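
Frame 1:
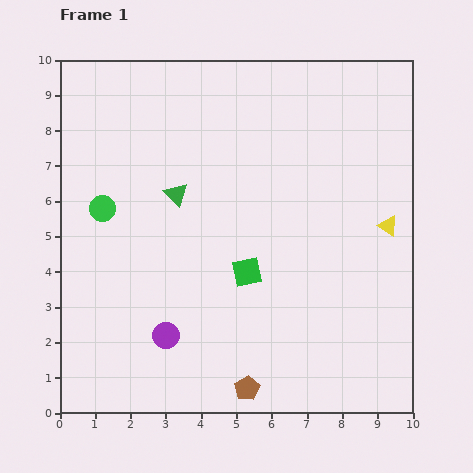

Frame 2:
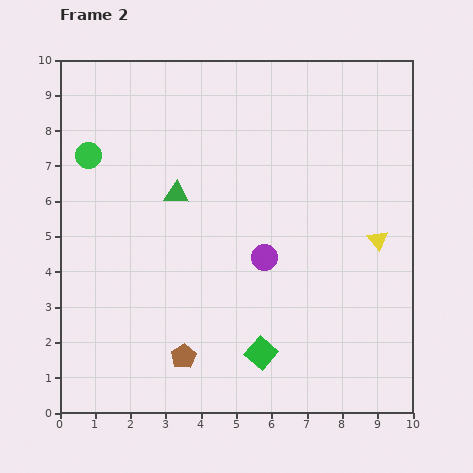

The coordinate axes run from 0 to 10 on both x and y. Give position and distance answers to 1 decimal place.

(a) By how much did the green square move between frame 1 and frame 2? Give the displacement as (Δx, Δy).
(0.4, -2.3)

The green square was at (5.3, 4.0) in frame 1 and (5.7, 1.7) in frame 2.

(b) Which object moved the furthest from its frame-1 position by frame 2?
the purple circle

(moved 3.6; next 2.3)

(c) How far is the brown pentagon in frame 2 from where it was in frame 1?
2.0

The brown pentagon moved from (5.3, 0.7) to (3.5, 1.6), a distance of √(1.8² + 0.9²) ≈ 2.0.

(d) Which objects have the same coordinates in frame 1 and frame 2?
the green triangle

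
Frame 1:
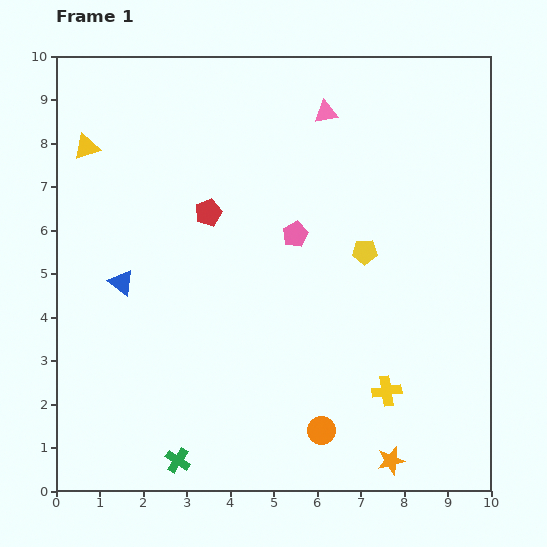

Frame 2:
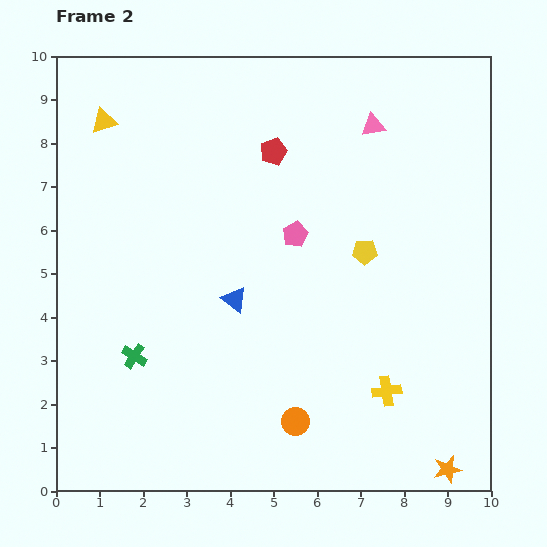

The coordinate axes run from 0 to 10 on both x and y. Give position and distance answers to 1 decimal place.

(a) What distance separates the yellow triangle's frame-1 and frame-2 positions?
0.7

The yellow triangle moved from (0.7, 7.9) to (1.1, 8.5), a distance of √(0.4² + 0.6²) ≈ 0.7.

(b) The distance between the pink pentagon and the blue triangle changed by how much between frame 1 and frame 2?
-2.0

Distance in frame 1: 4.1. Distance in frame 2: 2.1.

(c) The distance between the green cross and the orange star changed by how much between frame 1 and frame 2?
+2.8

Distance in frame 1: 4.9. Distance in frame 2: 7.7.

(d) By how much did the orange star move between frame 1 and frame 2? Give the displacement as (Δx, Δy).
(1.3, -0.2)

The orange star was at (7.7, 0.7) in frame 1 and (9.0, 0.5) in frame 2.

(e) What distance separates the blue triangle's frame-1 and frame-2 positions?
2.6

The blue triangle moved from (1.5, 4.8) to (4.1, 4.4), a distance of √(2.6² + 0.4²) ≈ 2.6.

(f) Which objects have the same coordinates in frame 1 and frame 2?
the yellow cross, the yellow pentagon, the pink pentagon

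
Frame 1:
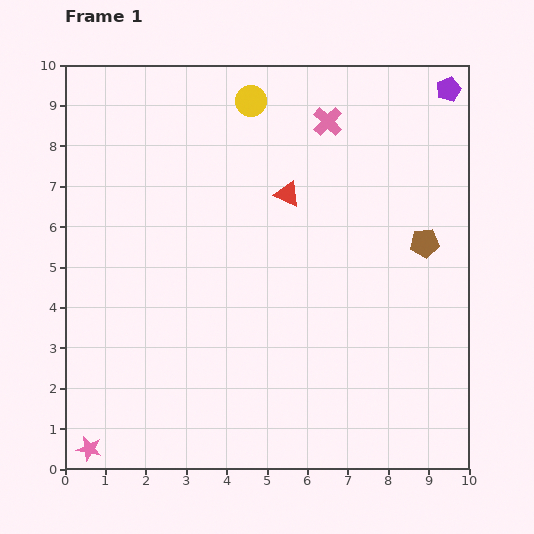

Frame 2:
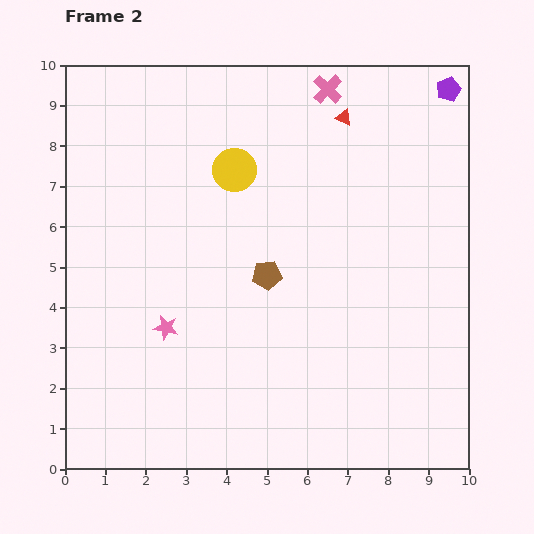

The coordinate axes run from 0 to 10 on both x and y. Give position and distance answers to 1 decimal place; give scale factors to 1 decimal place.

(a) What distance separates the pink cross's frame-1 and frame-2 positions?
0.8

The pink cross moved from (6.5, 8.6) to (6.5, 9.4), a distance of √(0.0² + 0.8²) ≈ 0.8.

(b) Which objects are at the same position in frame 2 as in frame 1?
the purple pentagon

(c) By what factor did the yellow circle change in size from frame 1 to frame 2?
1.4×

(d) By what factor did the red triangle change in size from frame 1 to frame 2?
0.6×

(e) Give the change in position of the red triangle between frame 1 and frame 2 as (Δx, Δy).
(1.4, 1.9)

The red triangle was at (5.5, 6.8) in frame 1 and (6.9, 8.7) in frame 2.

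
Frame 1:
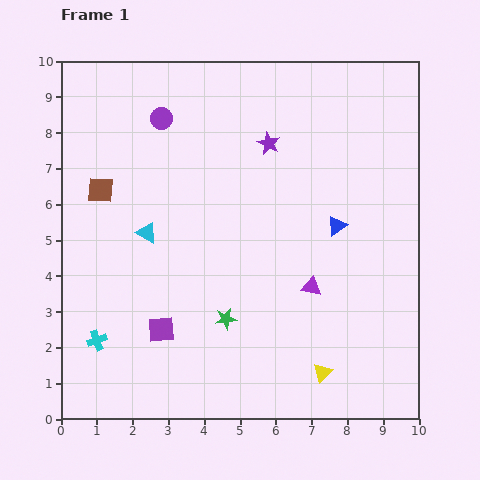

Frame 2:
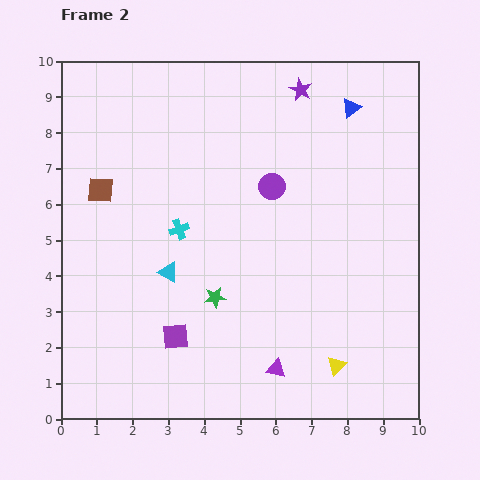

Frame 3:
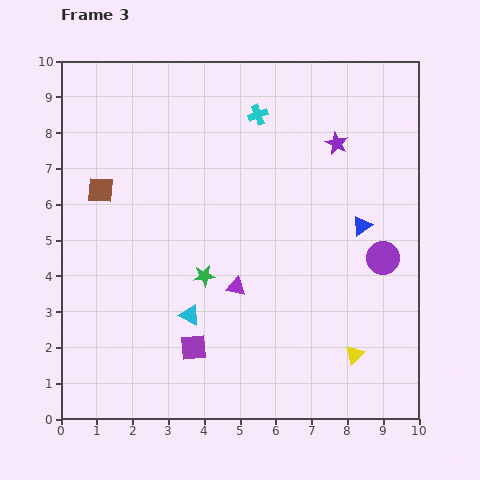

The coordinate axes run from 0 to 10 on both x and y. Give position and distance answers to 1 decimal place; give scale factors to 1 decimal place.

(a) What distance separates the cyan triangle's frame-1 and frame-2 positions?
1.3

The cyan triangle moved from (2.4, 5.2) to (3.0, 4.1), a distance of √(0.6² + 1.1²) ≈ 1.3.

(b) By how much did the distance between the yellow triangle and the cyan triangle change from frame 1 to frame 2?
-0.9

Distance in frame 1: 6.3. Distance in frame 2: 5.4.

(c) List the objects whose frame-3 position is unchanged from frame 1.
the brown square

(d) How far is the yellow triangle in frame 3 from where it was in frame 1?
1.0

The yellow triangle moved from (7.3, 1.3) to (8.2, 1.8), a distance of √(0.9² + 0.5²) ≈ 1.0.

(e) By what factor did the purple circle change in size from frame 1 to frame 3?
1.5×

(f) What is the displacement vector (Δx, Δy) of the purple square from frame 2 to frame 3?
(0.5, -0.3)

The purple square was at (3.2, 2.3) in frame 2 and (3.7, 2.0) in frame 3.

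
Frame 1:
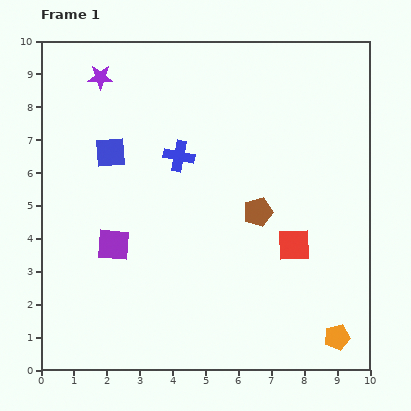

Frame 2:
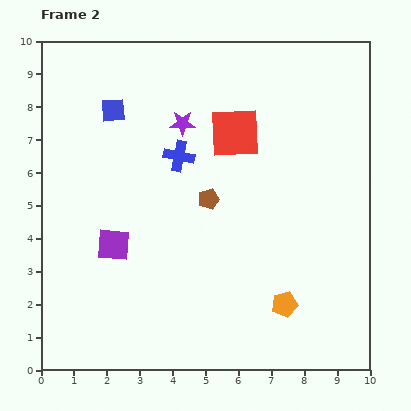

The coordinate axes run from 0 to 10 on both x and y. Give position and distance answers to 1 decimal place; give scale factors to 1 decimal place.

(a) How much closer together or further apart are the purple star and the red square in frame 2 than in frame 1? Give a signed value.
-6.2

Distance in frame 1: 7.8. Distance in frame 2: 1.6.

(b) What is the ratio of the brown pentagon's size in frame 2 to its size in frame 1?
0.7×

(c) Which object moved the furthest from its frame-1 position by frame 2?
the red square

(moved 3.8; next 2.9)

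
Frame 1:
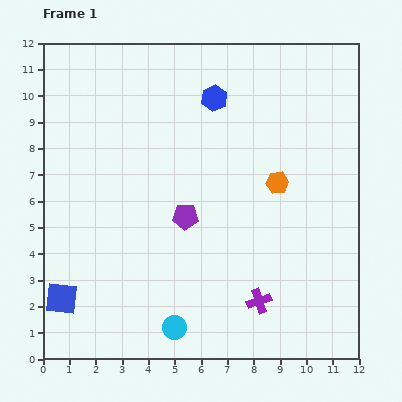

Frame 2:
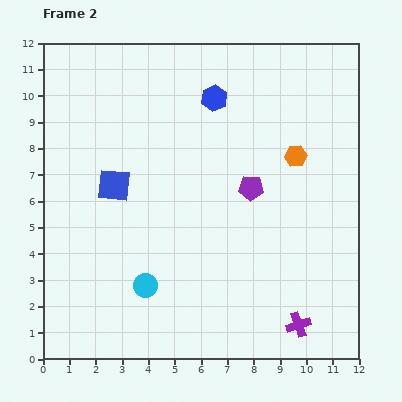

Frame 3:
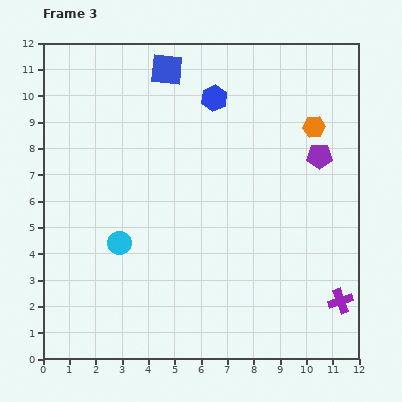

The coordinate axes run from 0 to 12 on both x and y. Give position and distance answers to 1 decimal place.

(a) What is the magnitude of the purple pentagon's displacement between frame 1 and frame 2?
2.7

The purple pentagon moved from (5.4, 5.4) to (7.9, 6.5), a distance of √(2.5² + 1.1²) ≈ 2.7.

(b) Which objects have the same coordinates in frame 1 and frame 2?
the blue hexagon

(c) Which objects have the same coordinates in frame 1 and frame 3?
the blue hexagon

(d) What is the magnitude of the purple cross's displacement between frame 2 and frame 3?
1.8

The purple cross moved from (9.7, 1.3) to (11.3, 2.2), a distance of √(1.6² + 0.9²) ≈ 1.8.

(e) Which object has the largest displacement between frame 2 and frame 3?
the blue square

(moved 4.8; next 2.9)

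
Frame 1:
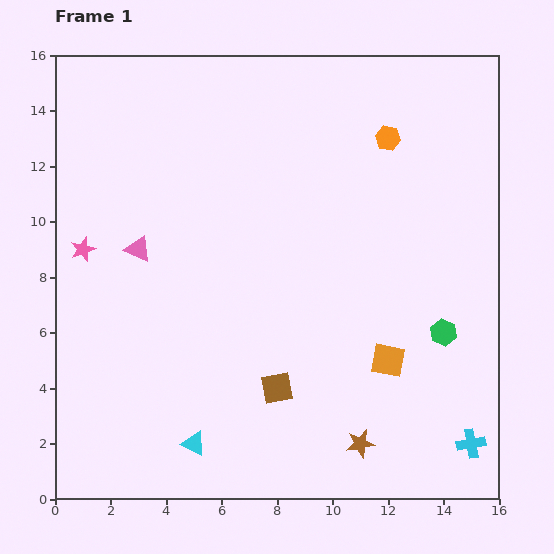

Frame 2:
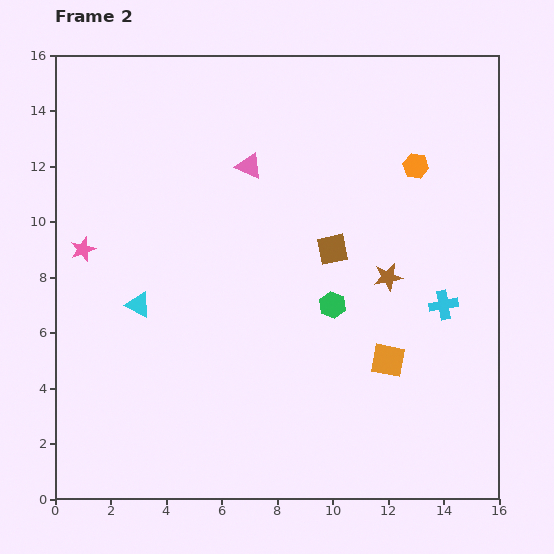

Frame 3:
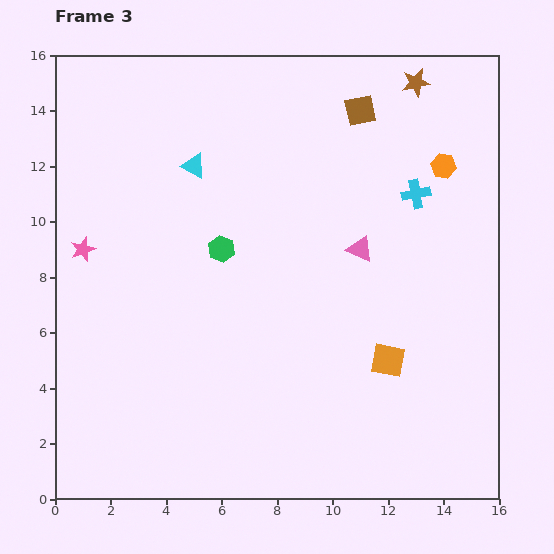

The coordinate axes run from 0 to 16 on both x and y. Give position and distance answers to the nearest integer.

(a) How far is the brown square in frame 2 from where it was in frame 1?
5

The brown square moved from (8, 4) to (10, 9), a distance of √(2² + 5²) ≈ 5.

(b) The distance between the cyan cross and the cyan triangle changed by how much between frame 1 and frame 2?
+1

Distance in frame 1: 10. Distance in frame 2: 11.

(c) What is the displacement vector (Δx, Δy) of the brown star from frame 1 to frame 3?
(2, 13)

The brown star was at (11, 2) in frame 1 and (13, 15) in frame 3.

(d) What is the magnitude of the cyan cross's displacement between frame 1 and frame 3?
9

The cyan cross moved from (15, 2) to (13, 11), a distance of √(2² + 9²) ≈ 9.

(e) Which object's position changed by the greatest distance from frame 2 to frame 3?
the brown star

(moved 7; next 5)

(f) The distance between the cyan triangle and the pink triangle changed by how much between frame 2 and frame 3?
+1

Distance in frame 2: 6. Distance in frame 3: 7.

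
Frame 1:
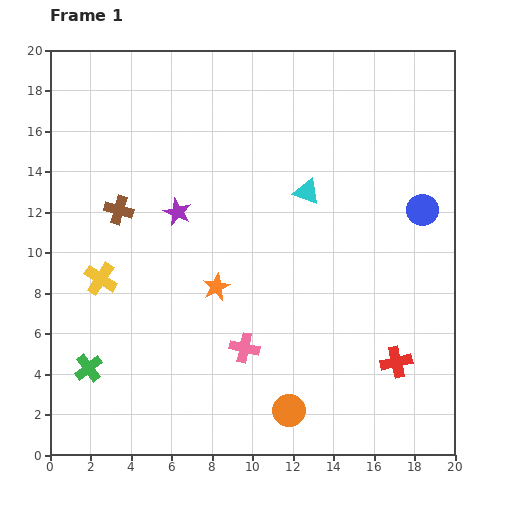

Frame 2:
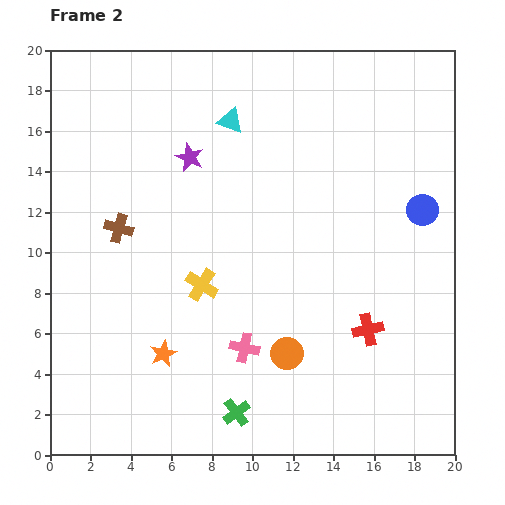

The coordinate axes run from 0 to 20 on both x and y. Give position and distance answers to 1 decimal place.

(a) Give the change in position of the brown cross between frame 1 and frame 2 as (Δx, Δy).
(0.0, -0.9)

The brown cross was at (3.4, 12.1) in frame 1 and (3.4, 11.2) in frame 2.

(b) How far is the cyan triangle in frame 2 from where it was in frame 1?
5.2

The cyan triangle moved from (12.7, 13.0) to (8.9, 16.5), a distance of √(3.8² + 3.5²) ≈ 5.2.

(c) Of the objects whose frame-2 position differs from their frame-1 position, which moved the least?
the brown cross

(moved 0.9)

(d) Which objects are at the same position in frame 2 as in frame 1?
the pink cross, the blue circle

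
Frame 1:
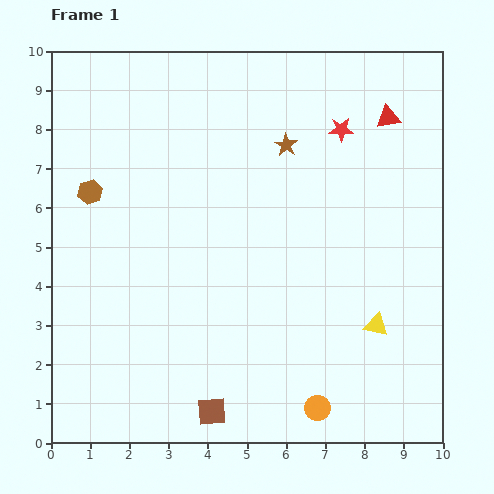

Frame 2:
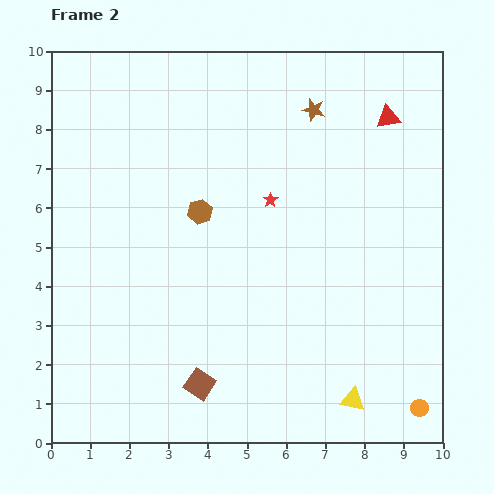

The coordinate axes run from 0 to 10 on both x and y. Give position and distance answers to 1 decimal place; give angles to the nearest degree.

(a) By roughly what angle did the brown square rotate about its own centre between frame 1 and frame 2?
37° clockwise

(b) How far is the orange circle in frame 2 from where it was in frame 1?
2.6

The orange circle moved from (6.8, 0.9) to (9.4, 0.9), a distance of √(2.6² + 0.0²) ≈ 2.6.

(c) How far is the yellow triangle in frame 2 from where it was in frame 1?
2.0

The yellow triangle moved from (8.3, 3.0) to (7.7, 1.1), a distance of √(0.6² + 1.9²) ≈ 2.0.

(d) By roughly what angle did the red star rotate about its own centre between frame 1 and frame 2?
31° counter-clockwise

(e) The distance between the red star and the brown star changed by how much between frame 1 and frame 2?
+1.0

Distance in frame 1: 1.5. Distance in frame 2: 2.5.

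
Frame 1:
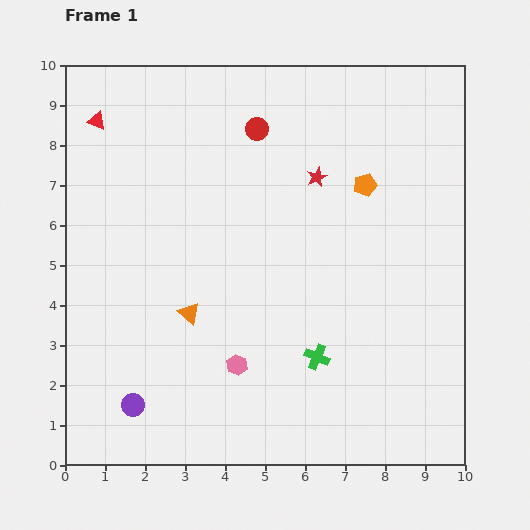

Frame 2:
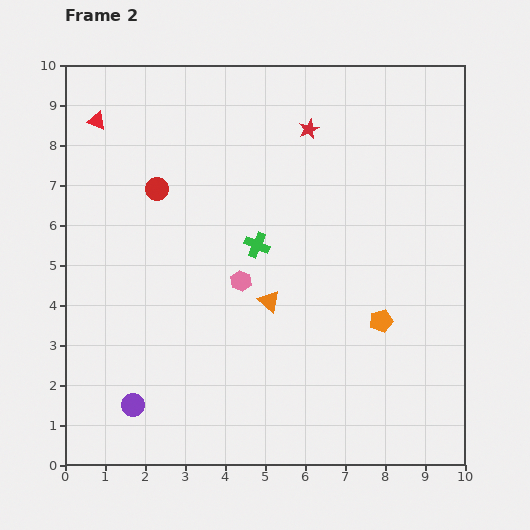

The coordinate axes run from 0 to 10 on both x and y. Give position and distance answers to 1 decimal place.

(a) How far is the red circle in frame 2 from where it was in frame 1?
2.9

The red circle moved from (4.8, 8.4) to (2.3, 6.9), a distance of √(2.5² + 1.5²) ≈ 2.9.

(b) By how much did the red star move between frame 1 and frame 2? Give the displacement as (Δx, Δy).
(-0.2, 1.2)

The red star was at (6.3, 7.2) in frame 1 and (6.1, 8.4) in frame 2.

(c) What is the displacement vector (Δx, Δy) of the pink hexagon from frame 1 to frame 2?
(0.1, 2.1)

The pink hexagon was at (4.3, 2.5) in frame 1 and (4.4, 4.6) in frame 2.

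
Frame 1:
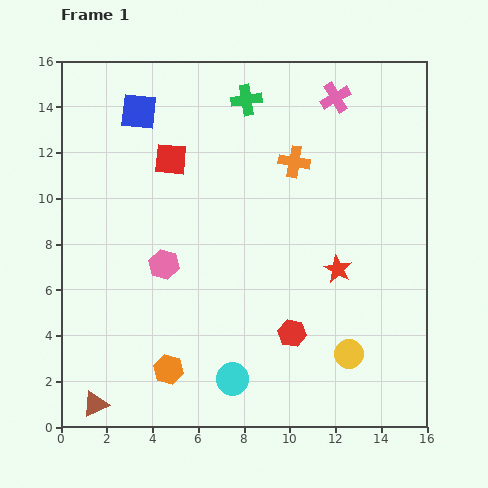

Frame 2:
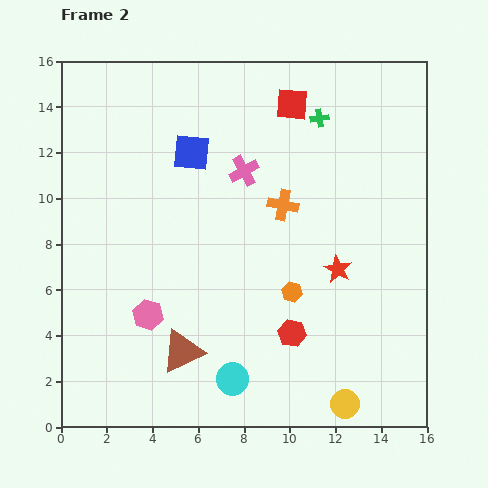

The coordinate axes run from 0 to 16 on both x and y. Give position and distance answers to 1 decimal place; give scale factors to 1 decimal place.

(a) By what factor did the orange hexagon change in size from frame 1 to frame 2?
0.7×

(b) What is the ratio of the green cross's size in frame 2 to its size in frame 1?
0.6×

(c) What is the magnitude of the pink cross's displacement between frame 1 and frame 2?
5.1

The pink cross moved from (12.0, 14.4) to (8.0, 11.2), a distance of √(4.0² + 3.2²) ≈ 5.1.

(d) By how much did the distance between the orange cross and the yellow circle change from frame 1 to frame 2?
+0.4

Distance in frame 1: 8.7. Distance in frame 2: 9.1.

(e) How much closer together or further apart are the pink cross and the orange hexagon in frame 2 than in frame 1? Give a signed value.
-8.3

Distance in frame 1: 14.0. Distance in frame 2: 5.7.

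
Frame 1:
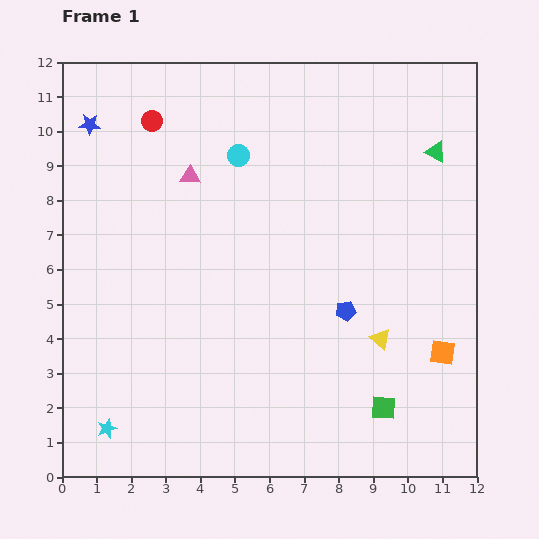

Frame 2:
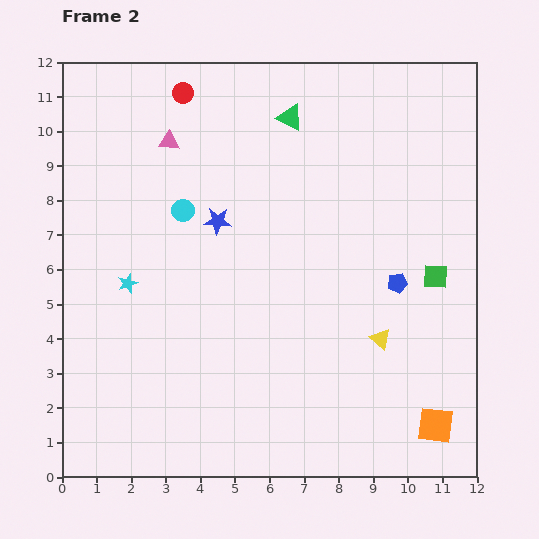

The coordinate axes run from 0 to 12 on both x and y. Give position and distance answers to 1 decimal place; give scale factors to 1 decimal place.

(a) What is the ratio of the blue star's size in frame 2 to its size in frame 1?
1.3×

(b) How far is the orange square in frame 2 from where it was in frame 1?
2.1

The orange square moved from (11.0, 3.6) to (10.8, 1.5), a distance of √(0.2² + 2.1²) ≈ 2.1.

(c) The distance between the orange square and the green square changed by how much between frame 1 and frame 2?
+2.0

Distance in frame 1: 2.3. Distance in frame 2: 4.3.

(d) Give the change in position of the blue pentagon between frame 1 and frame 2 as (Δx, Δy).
(1.5, 0.8)

The blue pentagon was at (8.2, 4.8) in frame 1 and (9.7, 5.6) in frame 2.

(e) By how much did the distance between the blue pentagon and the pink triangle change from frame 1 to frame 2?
+1.8

Distance in frame 1: 6.0. Distance in frame 2: 7.8.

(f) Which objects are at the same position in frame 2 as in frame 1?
the yellow triangle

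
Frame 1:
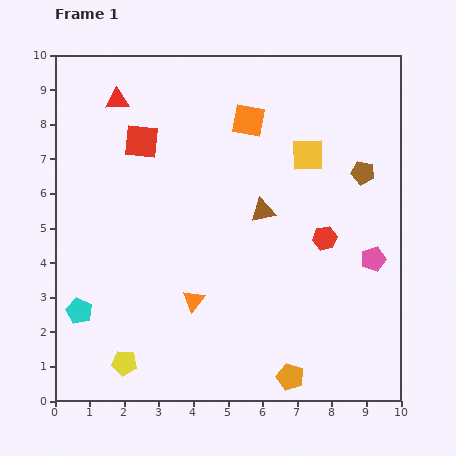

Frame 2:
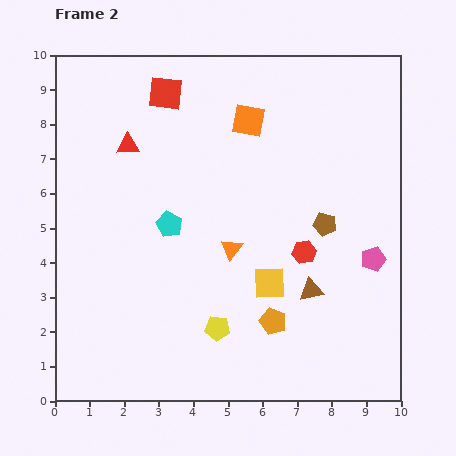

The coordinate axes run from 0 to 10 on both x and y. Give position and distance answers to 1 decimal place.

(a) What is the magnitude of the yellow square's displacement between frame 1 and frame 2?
3.9

The yellow square moved from (7.3, 7.1) to (6.2, 3.4), a distance of √(1.1² + 3.7²) ≈ 3.9.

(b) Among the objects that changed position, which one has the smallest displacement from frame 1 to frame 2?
the red hexagon

(moved 0.7)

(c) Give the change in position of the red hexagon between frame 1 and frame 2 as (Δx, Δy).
(-0.6, -0.4)

The red hexagon was at (7.8, 4.7) in frame 1 and (7.2, 4.3) in frame 2.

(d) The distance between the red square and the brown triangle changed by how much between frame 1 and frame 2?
+3.1

Distance in frame 1: 4.0. Distance in frame 2: 7.1.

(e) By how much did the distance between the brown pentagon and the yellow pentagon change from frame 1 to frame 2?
-4.5

Distance in frame 1: 8.8. Distance in frame 2: 4.3.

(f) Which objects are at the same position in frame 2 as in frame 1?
the orange square, the pink pentagon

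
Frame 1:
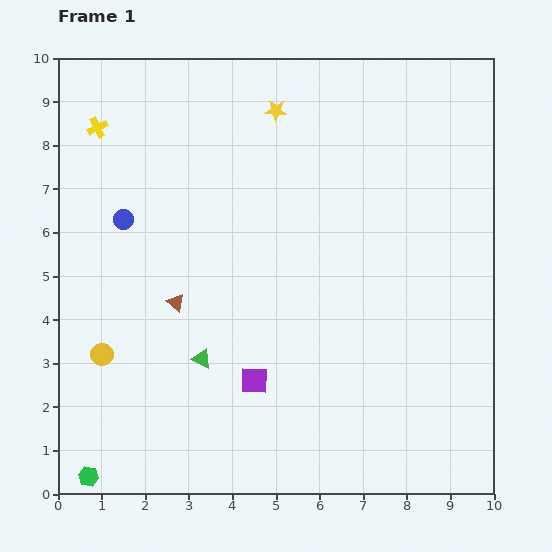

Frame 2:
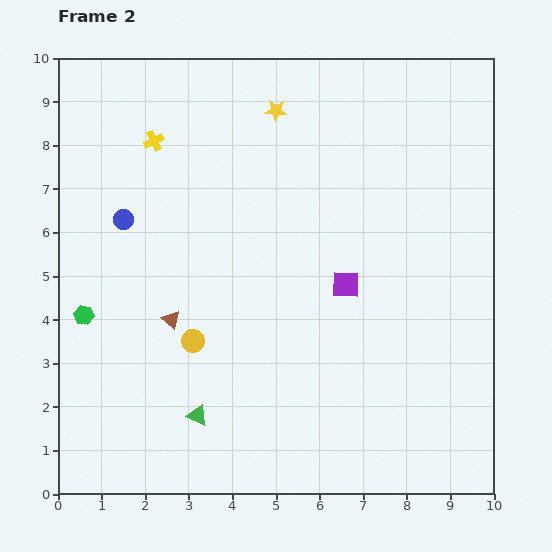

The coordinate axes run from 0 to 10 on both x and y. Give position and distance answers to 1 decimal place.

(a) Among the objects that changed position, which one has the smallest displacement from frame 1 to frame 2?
the brown triangle

(moved 0.4)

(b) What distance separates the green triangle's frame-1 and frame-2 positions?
1.3

The green triangle moved from (3.3, 3.1) to (3.2, 1.8), a distance of √(0.1² + 1.3²) ≈ 1.3.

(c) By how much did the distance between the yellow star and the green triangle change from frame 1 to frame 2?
+1.3

Distance in frame 1: 5.9. Distance in frame 2: 7.2.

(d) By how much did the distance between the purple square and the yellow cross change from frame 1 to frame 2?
-1.3

Distance in frame 1: 6.8. Distance in frame 2: 5.5.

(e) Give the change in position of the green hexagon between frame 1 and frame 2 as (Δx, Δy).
(-0.1, 3.7)

The green hexagon was at (0.7, 0.4) in frame 1 and (0.6, 4.1) in frame 2.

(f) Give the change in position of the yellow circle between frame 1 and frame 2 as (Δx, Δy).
(2.1, 0.3)

The yellow circle was at (1.0, 3.2) in frame 1 and (3.1, 3.5) in frame 2.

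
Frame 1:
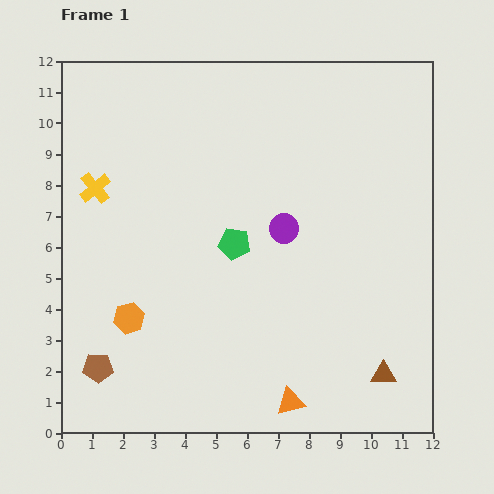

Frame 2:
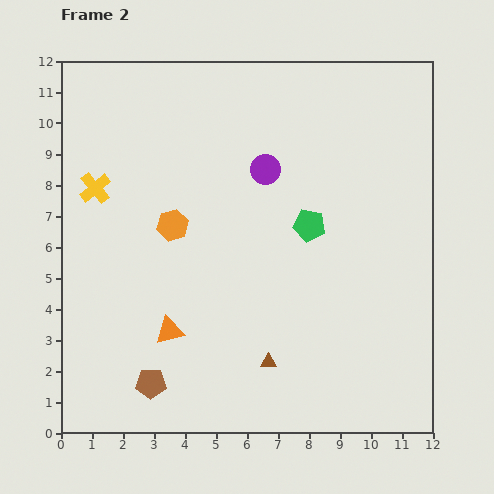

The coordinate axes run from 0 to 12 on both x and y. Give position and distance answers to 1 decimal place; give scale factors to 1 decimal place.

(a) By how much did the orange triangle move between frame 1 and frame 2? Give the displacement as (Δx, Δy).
(-3.9, 2.3)

The orange triangle was at (7.4, 1.0) in frame 1 and (3.5, 3.3) in frame 2.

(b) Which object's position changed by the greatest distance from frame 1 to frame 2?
the orange triangle

(moved 4.5; next 3.7)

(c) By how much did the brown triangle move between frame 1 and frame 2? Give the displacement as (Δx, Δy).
(-3.7, 0.4)

The brown triangle was at (10.4, 1.9) in frame 1 and (6.7, 2.3) in frame 2.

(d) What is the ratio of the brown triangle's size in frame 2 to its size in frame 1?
0.6×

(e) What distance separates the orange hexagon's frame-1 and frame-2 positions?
3.3

The orange hexagon moved from (2.2, 3.7) to (3.6, 6.7), a distance of √(1.4² + 3.0²) ≈ 3.3.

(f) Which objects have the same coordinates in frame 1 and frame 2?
the yellow cross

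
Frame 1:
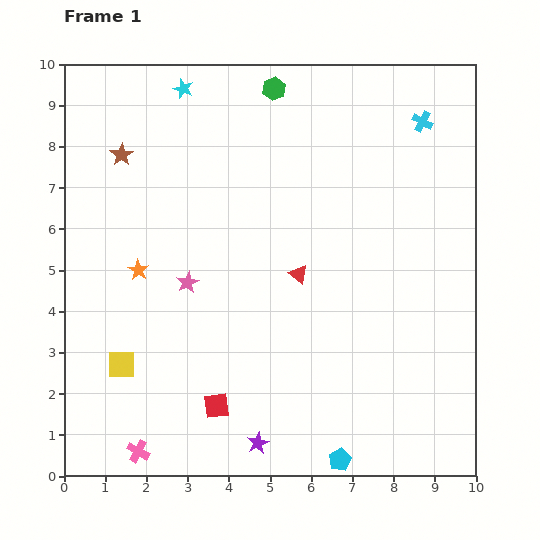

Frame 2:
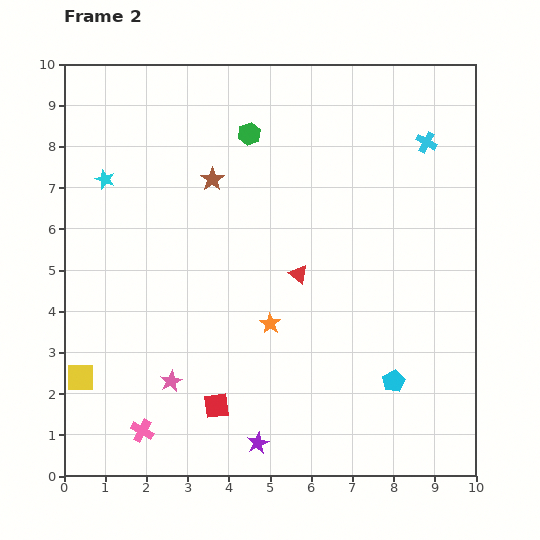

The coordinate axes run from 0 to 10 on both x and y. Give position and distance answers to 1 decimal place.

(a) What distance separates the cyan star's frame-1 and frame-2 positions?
2.9

The cyan star moved from (2.9, 9.4) to (1.0, 7.2), a distance of √(1.9² + 2.2²) ≈ 2.9.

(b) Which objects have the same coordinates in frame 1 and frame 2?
the red triangle, the red square, the purple star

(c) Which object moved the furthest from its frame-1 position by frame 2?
the orange star

(moved 3.5; next 2.9)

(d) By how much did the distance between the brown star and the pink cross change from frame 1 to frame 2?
-0.9

Distance in frame 1: 7.2. Distance in frame 2: 6.3.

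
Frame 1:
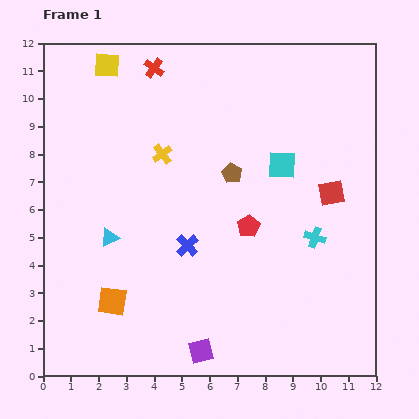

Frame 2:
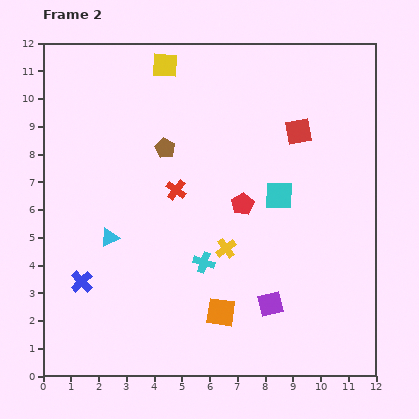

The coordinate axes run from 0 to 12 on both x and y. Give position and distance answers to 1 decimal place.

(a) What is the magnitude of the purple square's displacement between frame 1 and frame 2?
3.0

The purple square moved from (5.7, 0.9) to (8.2, 2.6), a distance of √(2.5² + 1.7²) ≈ 3.0.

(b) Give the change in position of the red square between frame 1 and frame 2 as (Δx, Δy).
(-1.2, 2.2)

The red square was at (10.4, 6.6) in frame 1 and (9.2, 8.8) in frame 2.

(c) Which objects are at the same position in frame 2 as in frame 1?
the cyan triangle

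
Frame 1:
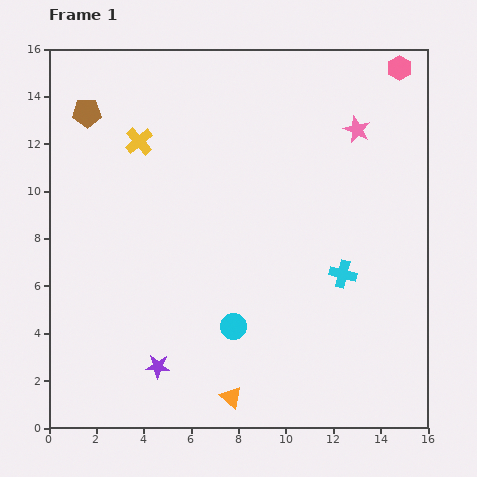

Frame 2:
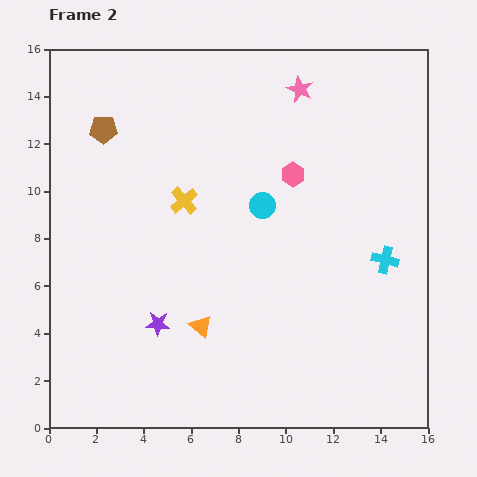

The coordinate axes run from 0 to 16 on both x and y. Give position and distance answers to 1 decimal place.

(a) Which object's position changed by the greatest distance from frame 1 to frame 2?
the pink hexagon

(moved 6.4; next 5.2)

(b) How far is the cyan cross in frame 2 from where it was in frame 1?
1.9

The cyan cross moved from (12.4, 6.5) to (14.2, 7.1), a distance of √(1.8² + 0.6²) ≈ 1.9.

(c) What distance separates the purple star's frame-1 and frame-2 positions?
1.8

The purple star moved from (4.6, 2.6) to (4.6, 4.4), a distance of √(0.0² + 1.8²) ≈ 1.8.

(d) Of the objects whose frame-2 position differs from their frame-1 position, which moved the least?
the brown pentagon

(moved 1.0)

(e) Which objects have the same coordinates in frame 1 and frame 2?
none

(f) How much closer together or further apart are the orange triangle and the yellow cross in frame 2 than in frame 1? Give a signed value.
-6.2

Distance in frame 1: 11.5. Distance in frame 2: 5.3.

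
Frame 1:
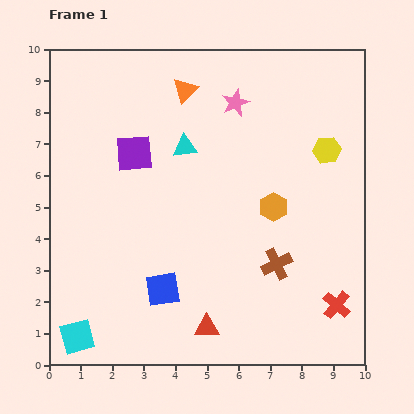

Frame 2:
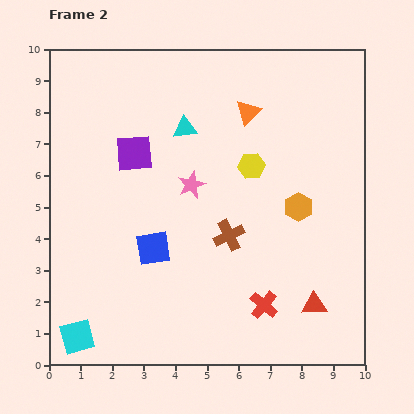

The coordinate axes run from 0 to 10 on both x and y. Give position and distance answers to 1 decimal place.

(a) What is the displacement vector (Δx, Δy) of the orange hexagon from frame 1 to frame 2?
(0.8, 0.0)

The orange hexagon was at (7.1, 5.0) in frame 1 and (7.9, 5.0) in frame 2.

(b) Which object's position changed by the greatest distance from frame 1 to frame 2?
the red triangle

(moved 3.5; next 3.0)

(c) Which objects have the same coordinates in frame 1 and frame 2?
the purple square, the cyan square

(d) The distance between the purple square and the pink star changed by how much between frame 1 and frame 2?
-1.5

Distance in frame 1: 3.6. Distance in frame 2: 2.1.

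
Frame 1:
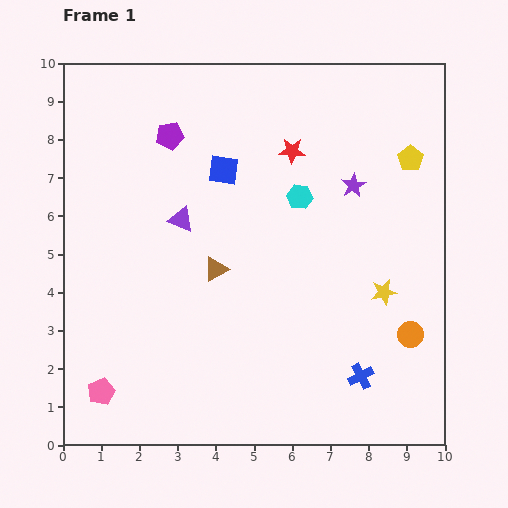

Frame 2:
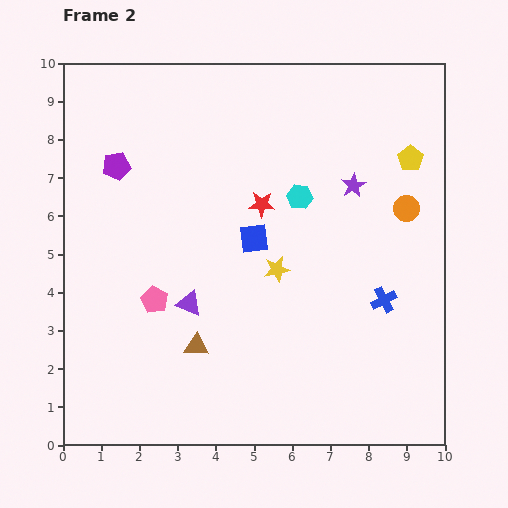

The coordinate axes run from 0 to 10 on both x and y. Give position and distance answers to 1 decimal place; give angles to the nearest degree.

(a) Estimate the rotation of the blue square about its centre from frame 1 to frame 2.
15° counter-clockwise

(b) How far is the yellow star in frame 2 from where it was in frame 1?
2.9

The yellow star moved from (8.4, 4.0) to (5.6, 4.6), a distance of √(2.8² + 0.6²) ≈ 2.9.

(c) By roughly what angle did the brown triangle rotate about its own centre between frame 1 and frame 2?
31° clockwise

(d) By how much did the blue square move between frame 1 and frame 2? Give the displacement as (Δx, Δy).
(0.8, -1.8)

The blue square was at (4.2, 7.2) in frame 1 and (5.0, 5.4) in frame 2.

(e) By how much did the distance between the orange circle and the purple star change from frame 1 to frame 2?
-2.7

Distance in frame 1: 4.2. Distance in frame 2: 1.5.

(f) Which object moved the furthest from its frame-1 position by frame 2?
the orange circle

(moved 3.3; next 2.9)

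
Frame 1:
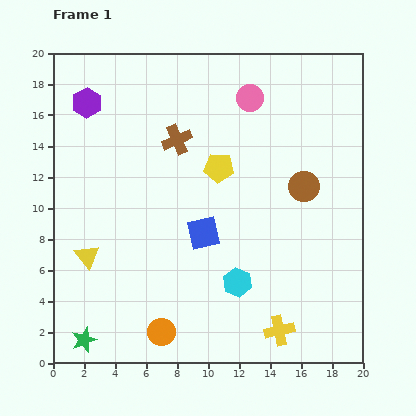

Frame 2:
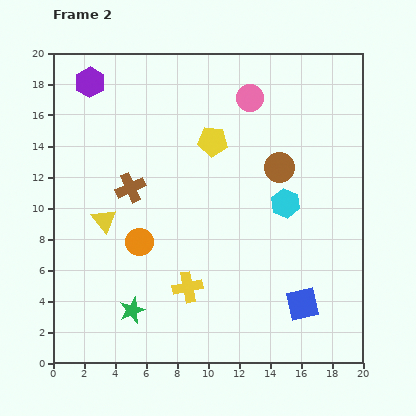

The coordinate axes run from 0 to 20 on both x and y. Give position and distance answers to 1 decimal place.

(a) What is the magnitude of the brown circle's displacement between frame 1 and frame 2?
2.0

The brown circle moved from (16.2, 11.4) to (14.6, 12.6), a distance of √(1.6² + 1.2²) ≈ 2.0.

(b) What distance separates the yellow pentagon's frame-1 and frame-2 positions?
1.7

The yellow pentagon moved from (10.7, 12.6) to (10.3, 14.3), a distance of √(0.4² + 1.7²) ≈ 1.7.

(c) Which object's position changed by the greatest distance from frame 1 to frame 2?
the blue square

(moved 7.9; next 6.5)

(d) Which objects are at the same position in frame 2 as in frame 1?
the pink circle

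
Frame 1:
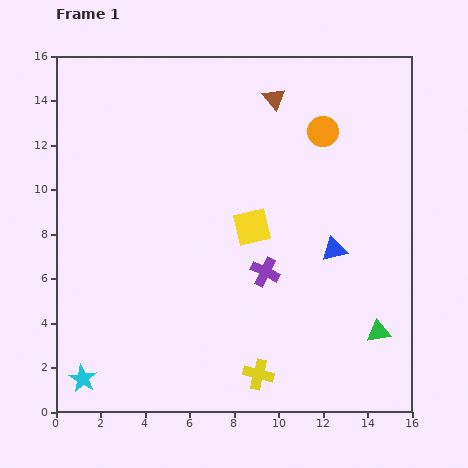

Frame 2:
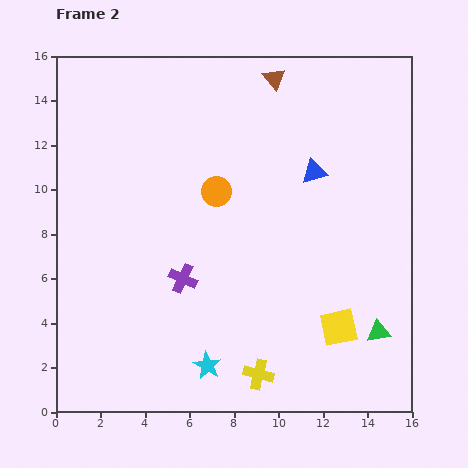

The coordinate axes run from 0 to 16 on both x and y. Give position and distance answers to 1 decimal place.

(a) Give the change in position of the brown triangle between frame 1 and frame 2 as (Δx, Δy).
(0.0, 0.9)

The brown triangle was at (9.8, 14.1) in frame 1 and (9.8, 15.0) in frame 2.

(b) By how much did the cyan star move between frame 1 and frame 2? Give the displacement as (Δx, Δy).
(5.6, 0.6)

The cyan star was at (1.2, 1.5) in frame 1 and (6.8, 2.1) in frame 2.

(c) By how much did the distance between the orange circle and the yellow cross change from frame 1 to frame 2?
-2.9

Distance in frame 1: 11.3. Distance in frame 2: 8.4.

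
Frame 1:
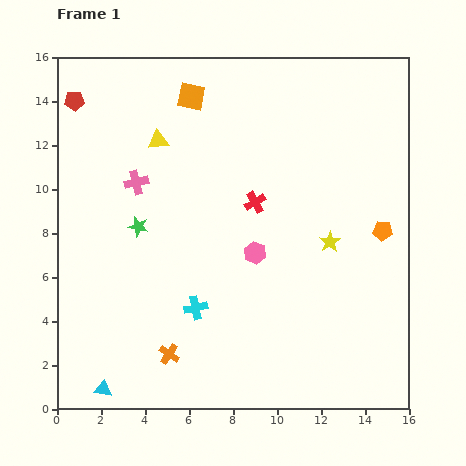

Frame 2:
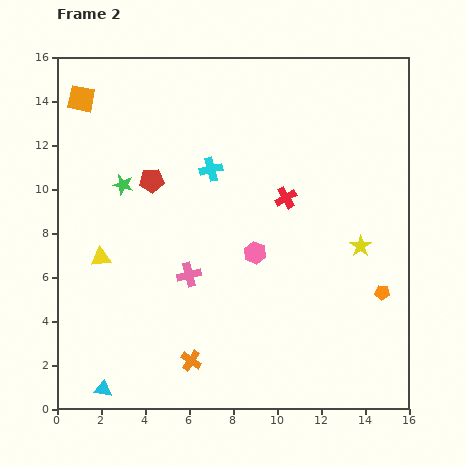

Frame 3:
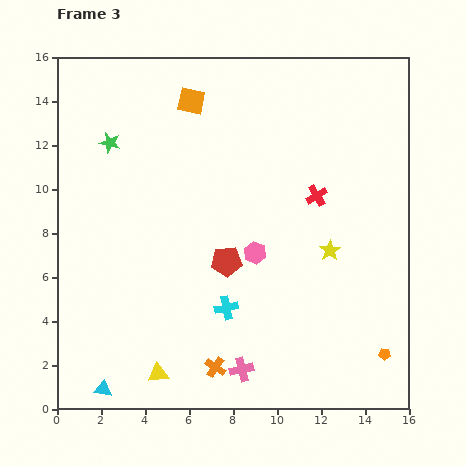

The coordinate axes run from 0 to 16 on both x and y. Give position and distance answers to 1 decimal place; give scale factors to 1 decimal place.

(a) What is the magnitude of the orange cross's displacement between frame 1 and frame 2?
1.0

The orange cross moved from (5.1, 2.5) to (6.1, 2.2), a distance of √(1.0² + 0.3²) ≈ 1.0.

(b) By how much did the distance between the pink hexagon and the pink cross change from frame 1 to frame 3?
-1.0

Distance in frame 1: 6.3. Distance in frame 3: 5.3.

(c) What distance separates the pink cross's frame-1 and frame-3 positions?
9.8

The pink cross moved from (3.6, 10.3) to (8.4, 1.8), a distance of √(4.8² + 8.5²) ≈ 9.8.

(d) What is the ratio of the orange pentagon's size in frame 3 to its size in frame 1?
0.6×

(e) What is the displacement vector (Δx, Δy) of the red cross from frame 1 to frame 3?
(2.8, 0.3)

The red cross was at (9.0, 9.4) in frame 1 and (11.8, 9.7) in frame 3.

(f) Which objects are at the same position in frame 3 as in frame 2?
the cyan triangle, the pink hexagon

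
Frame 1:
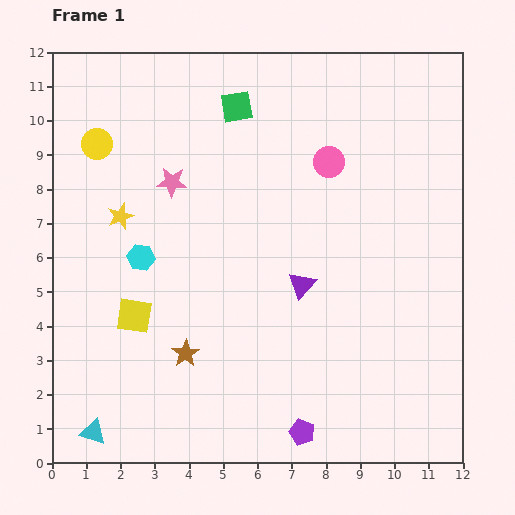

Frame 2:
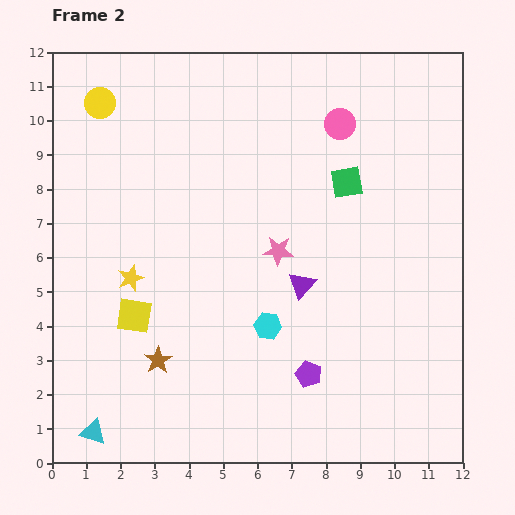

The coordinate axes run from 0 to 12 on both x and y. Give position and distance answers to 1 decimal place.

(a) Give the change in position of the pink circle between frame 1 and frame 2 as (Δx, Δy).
(0.3, 1.1)

The pink circle was at (8.1, 8.8) in frame 1 and (8.4, 9.9) in frame 2.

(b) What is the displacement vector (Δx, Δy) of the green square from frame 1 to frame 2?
(3.2, -2.2)

The green square was at (5.4, 10.4) in frame 1 and (8.6, 8.2) in frame 2.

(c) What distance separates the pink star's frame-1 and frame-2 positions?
3.7

The pink star moved from (3.5, 8.2) to (6.6, 6.2), a distance of √(3.1² + 2.0²) ≈ 3.7.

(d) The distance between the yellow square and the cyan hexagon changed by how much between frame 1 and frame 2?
+2.2

Distance in frame 1: 1.7. Distance in frame 2: 3.9.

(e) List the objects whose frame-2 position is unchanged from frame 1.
the yellow square, the purple triangle, the cyan triangle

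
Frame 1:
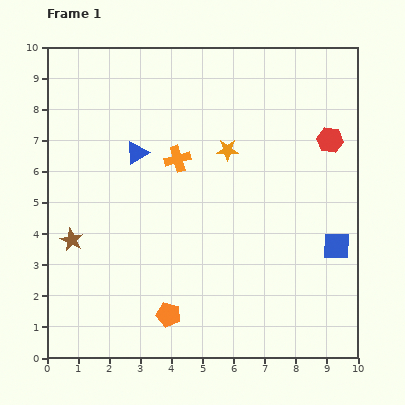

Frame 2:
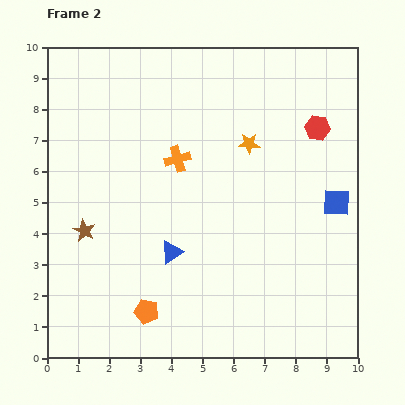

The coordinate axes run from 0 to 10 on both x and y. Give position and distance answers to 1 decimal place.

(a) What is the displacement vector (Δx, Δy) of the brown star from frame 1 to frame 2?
(0.4, 0.3)

The brown star was at (0.8, 3.8) in frame 1 and (1.2, 4.1) in frame 2.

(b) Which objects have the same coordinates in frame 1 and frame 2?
the orange cross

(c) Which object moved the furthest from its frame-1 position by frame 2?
the blue triangle

(moved 3.4; next 1.4)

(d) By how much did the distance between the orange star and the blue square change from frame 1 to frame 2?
-1.3

Distance in frame 1: 4.7. Distance in frame 2: 3.4.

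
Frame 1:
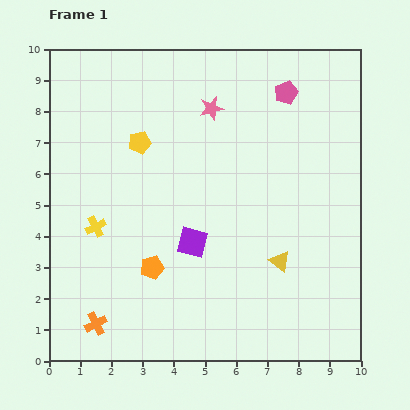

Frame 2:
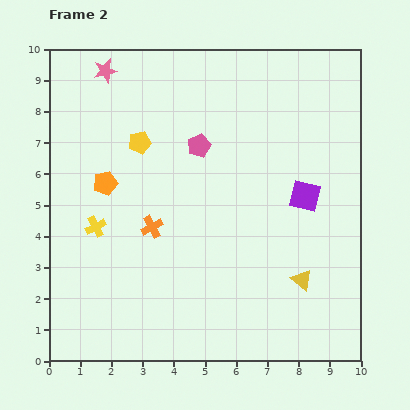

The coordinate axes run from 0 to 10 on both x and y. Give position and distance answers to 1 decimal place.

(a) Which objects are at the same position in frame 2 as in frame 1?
the yellow pentagon, the yellow cross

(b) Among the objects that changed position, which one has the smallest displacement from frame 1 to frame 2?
the yellow triangle

(moved 0.9)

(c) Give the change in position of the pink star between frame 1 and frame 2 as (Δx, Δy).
(-3.4, 1.2)

The pink star was at (5.2, 8.1) in frame 1 and (1.8, 9.3) in frame 2.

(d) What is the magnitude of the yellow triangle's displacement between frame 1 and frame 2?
0.9

The yellow triangle moved from (7.4, 3.2) to (8.1, 2.6), a distance of √(0.7² + 0.6²) ≈ 0.9.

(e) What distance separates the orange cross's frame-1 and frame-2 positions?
3.6

The orange cross moved from (1.5, 1.2) to (3.3, 4.3), a distance of √(1.8² + 3.1²) ≈ 3.6.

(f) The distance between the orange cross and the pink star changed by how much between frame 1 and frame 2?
-2.6

Distance in frame 1: 7.8. Distance in frame 2: 5.2.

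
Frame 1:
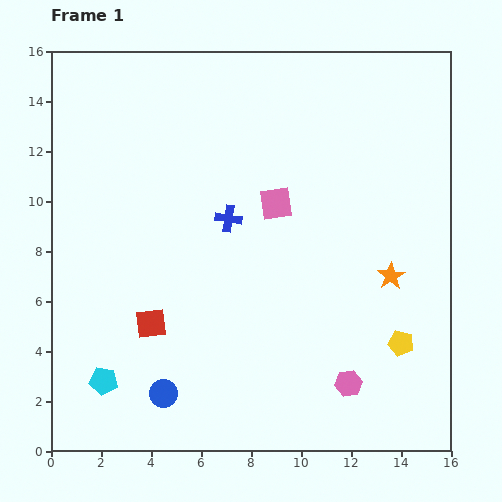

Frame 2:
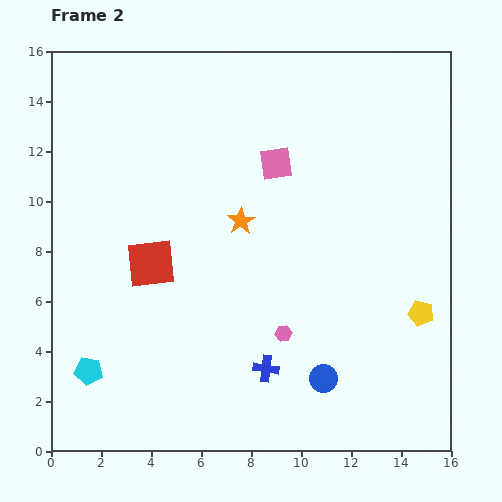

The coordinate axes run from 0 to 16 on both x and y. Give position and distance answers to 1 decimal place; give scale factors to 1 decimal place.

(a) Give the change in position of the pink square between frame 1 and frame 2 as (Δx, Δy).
(0.0, 1.6)

The pink square was at (9.0, 9.9) in frame 1 and (9.0, 11.5) in frame 2.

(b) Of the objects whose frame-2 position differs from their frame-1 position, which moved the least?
the cyan pentagon

(moved 0.7)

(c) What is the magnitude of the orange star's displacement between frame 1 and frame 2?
6.4

The orange star moved from (13.6, 7.0) to (7.6, 9.2), a distance of √(6.0² + 2.2²) ≈ 6.4.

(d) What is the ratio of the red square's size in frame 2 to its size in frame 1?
1.6×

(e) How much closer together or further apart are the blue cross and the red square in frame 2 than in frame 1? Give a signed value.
+1.0

Distance in frame 1: 5.2. Distance in frame 2: 6.2.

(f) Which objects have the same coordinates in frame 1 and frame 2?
none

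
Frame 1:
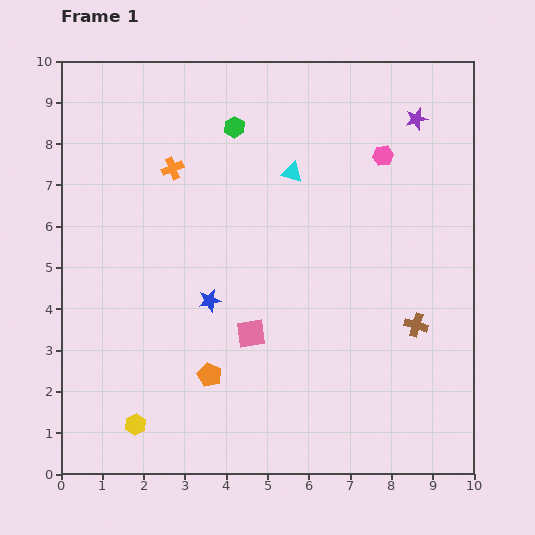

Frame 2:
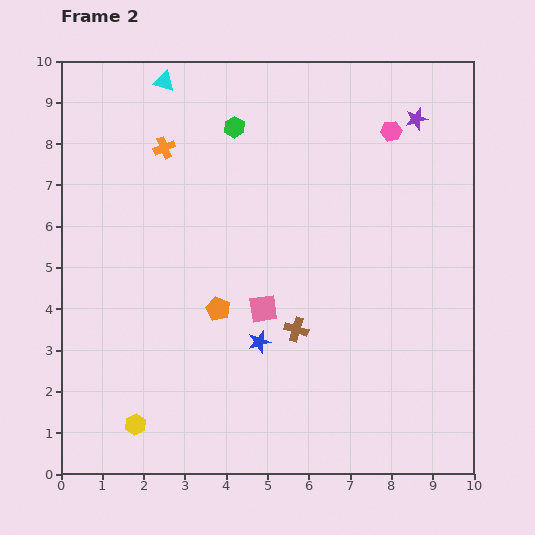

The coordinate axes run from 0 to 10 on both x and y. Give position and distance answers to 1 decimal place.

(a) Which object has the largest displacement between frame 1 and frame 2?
the cyan triangle

(moved 3.8; next 2.9)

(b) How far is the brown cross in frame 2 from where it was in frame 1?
2.9

The brown cross moved from (8.6, 3.6) to (5.7, 3.5), a distance of √(2.9² + 0.1²) ≈ 2.9.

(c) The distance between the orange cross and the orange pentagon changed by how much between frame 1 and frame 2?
-1.0

Distance in frame 1: 5.1. Distance in frame 2: 4.1.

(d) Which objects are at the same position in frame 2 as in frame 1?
the purple star, the yellow hexagon, the green hexagon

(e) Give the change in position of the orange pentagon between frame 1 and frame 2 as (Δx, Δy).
(0.2, 1.6)

The orange pentagon was at (3.6, 2.4) in frame 1 and (3.8, 4.0) in frame 2.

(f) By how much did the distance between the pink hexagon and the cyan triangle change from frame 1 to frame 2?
+3.4

Distance in frame 1: 2.2. Distance in frame 2: 5.6.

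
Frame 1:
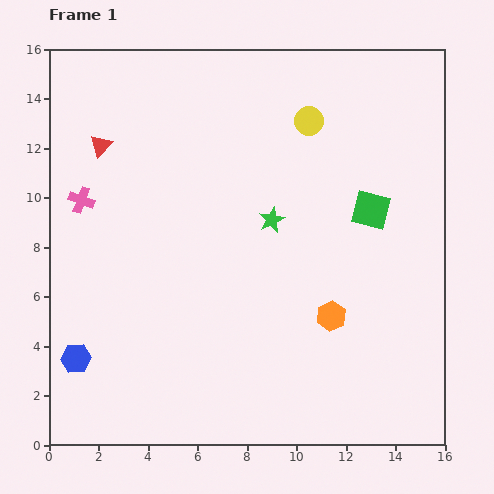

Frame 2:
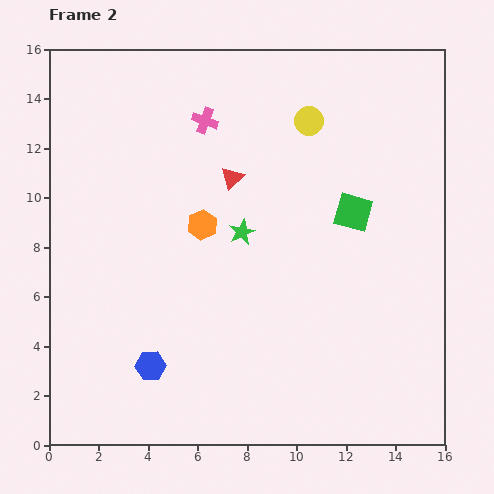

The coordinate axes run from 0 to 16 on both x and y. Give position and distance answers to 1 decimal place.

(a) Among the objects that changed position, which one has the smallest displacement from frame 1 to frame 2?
the green square

(moved 0.7)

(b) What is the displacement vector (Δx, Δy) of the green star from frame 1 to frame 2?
(-1.2, -0.5)

The green star was at (9.0, 9.1) in frame 1 and (7.8, 8.6) in frame 2.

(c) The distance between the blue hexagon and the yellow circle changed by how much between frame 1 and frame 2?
-1.6

Distance in frame 1: 13.4. Distance in frame 2: 11.8.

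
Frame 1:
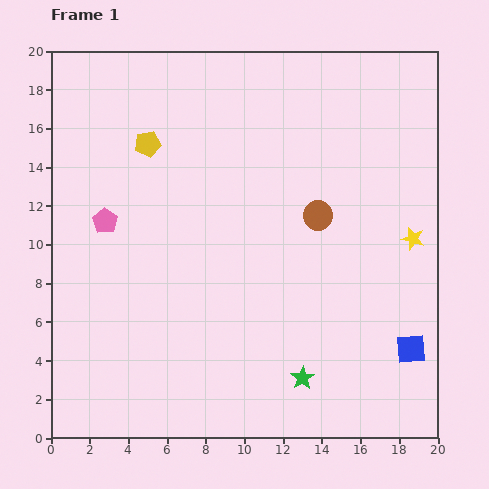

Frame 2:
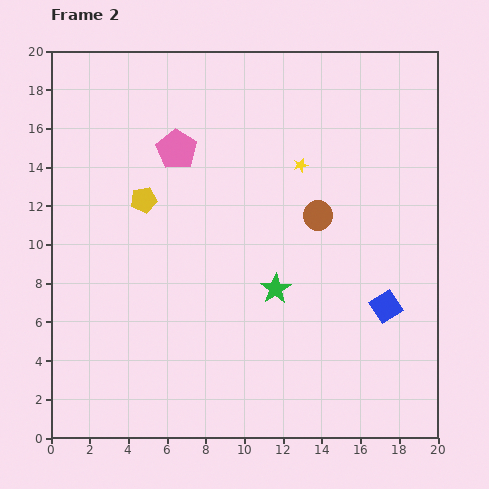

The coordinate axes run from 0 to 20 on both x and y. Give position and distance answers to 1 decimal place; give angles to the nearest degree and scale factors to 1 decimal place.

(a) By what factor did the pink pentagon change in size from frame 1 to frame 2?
1.6×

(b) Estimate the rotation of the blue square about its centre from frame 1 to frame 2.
30° counter-clockwise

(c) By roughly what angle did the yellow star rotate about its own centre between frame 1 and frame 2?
26° counter-clockwise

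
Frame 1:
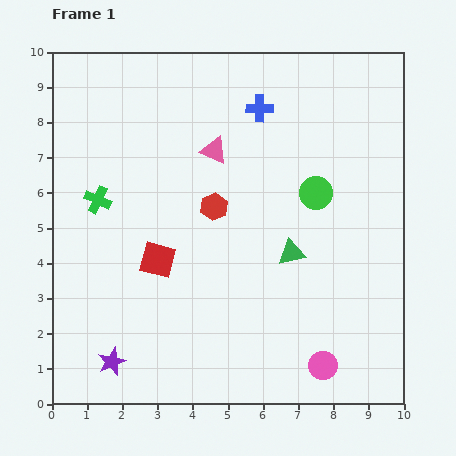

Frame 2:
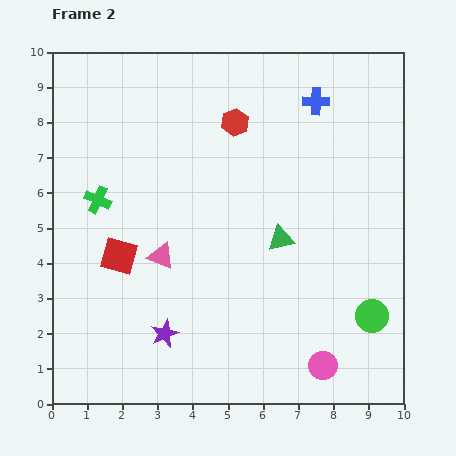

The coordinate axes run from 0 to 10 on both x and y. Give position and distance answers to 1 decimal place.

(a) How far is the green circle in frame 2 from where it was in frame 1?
3.8

The green circle moved from (7.5, 6.0) to (9.1, 2.5), a distance of √(1.6² + 3.5²) ≈ 3.8.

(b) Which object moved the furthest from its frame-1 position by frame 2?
the green circle

(moved 3.8; next 3.4)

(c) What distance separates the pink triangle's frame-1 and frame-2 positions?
3.4

The pink triangle moved from (4.6, 7.2) to (3.1, 4.2), a distance of √(1.5² + 3.0²) ≈ 3.4.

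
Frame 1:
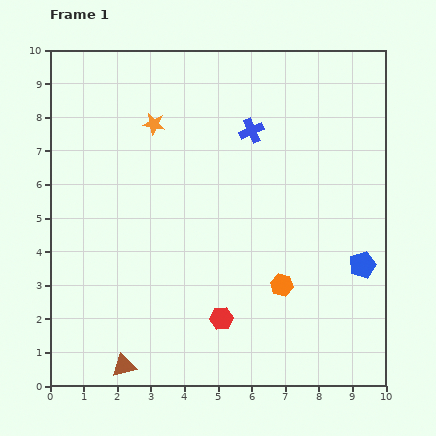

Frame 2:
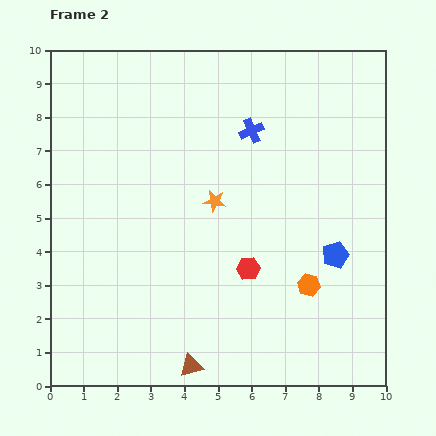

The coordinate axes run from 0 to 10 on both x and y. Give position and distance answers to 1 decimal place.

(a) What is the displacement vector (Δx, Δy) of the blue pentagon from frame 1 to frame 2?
(-0.8, 0.3)

The blue pentagon was at (9.3, 3.6) in frame 1 and (8.5, 3.9) in frame 2.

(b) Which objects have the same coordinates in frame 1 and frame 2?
the blue cross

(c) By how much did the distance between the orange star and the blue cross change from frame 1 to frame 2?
-0.5

Distance in frame 1: 2.9. Distance in frame 2: 2.4.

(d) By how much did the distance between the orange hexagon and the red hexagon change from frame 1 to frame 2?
-0.2

Distance in frame 1: 2.1. Distance in frame 2: 1.9.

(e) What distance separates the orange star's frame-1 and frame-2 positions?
2.9

The orange star moved from (3.1, 7.8) to (4.9, 5.5), a distance of √(1.8² + 2.3²) ≈ 2.9.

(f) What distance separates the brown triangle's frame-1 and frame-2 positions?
2.0

The brown triangle moved from (2.2, 0.6) to (4.2, 0.6), a distance of √(2.0² + 0.0²) ≈ 2.0.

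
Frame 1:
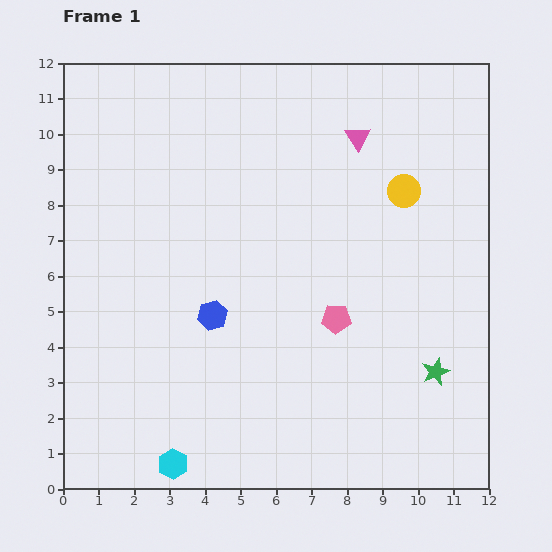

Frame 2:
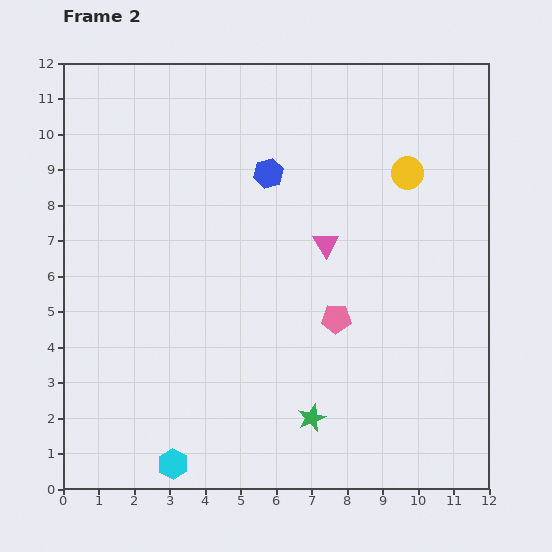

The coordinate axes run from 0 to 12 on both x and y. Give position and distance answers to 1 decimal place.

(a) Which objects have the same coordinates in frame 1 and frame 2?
the cyan hexagon, the pink pentagon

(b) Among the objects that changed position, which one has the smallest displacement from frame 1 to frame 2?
the yellow circle

(moved 0.5)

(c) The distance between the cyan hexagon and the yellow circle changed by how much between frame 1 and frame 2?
+0.4

Distance in frame 1: 10.1. Distance in frame 2: 10.5.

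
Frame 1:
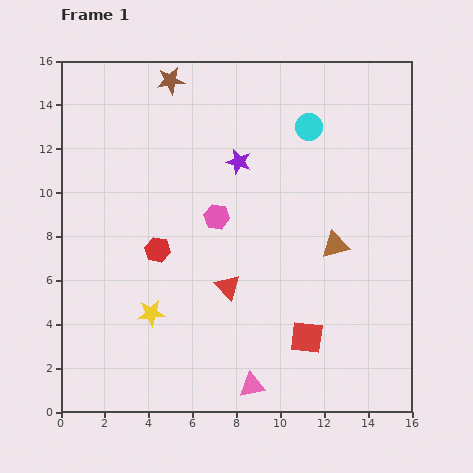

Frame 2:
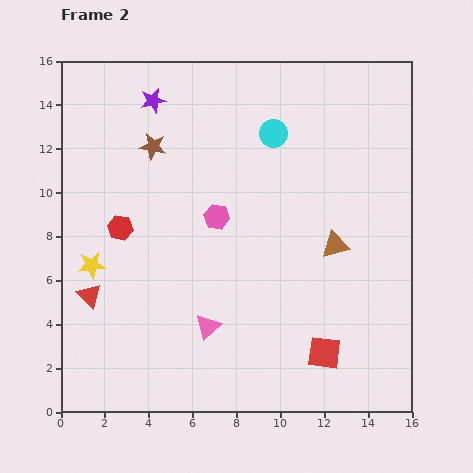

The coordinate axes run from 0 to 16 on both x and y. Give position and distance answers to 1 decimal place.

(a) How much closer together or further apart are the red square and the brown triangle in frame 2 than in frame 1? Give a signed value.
+0.5

Distance in frame 1: 4.4. Distance in frame 2: 4.9.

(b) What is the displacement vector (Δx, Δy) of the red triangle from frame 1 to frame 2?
(-6.3, -0.4)

The red triangle was at (7.6, 5.7) in frame 1 and (1.3, 5.3) in frame 2.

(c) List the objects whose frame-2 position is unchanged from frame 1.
the pink hexagon, the brown triangle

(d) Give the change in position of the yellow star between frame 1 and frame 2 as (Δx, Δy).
(-2.7, 2.2)

The yellow star was at (4.1, 4.5) in frame 1 and (1.4, 6.7) in frame 2.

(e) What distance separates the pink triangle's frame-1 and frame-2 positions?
3.4

The pink triangle moved from (8.7, 1.2) to (6.7, 3.9), a distance of √(2.0² + 2.7²) ≈ 3.4.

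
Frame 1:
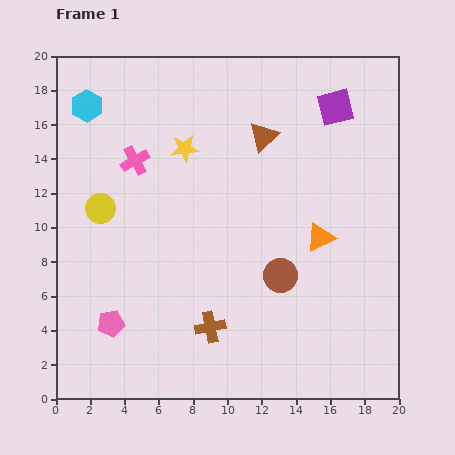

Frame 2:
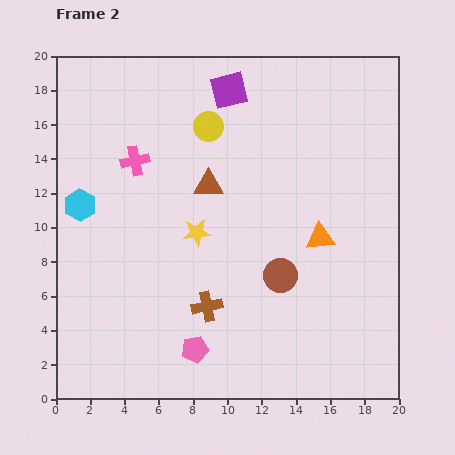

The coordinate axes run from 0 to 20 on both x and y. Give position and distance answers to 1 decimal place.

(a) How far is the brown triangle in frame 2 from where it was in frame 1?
4.3

The brown triangle moved from (12.1, 15.3) to (8.9, 12.5), a distance of √(3.2² + 2.8²) ≈ 4.3.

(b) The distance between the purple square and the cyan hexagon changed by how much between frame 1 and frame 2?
-3.5

Distance in frame 1: 14.5. Distance in frame 2: 11.0.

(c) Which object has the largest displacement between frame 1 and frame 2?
the yellow circle

(moved 7.9; next 6.3)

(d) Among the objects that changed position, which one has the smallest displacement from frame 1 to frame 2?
the brown cross

(moved 1.2)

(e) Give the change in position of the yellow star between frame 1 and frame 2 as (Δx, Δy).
(0.7, -4.9)

The yellow star was at (7.5, 14.6) in frame 1 and (8.2, 9.7) in frame 2.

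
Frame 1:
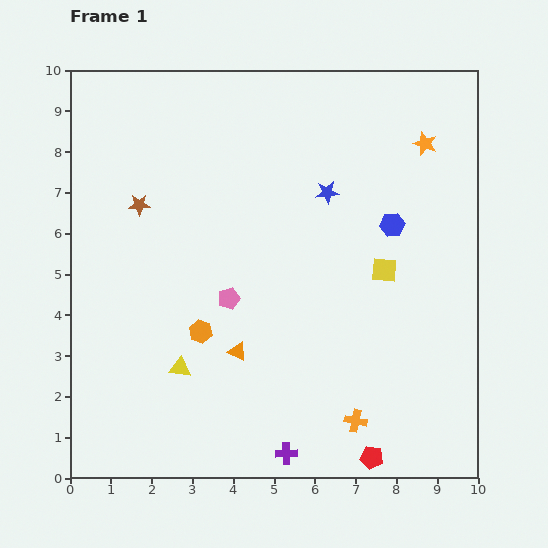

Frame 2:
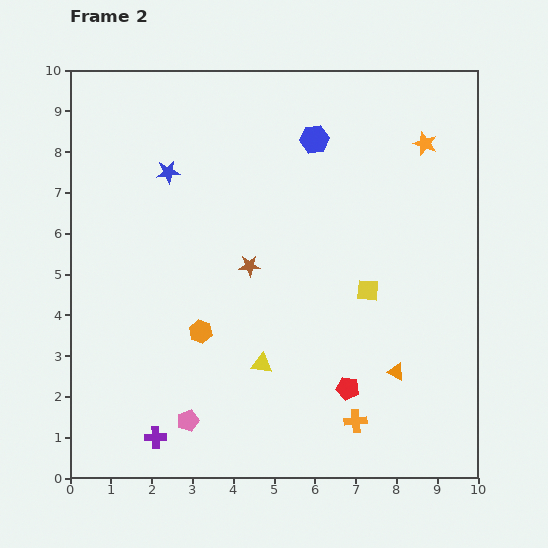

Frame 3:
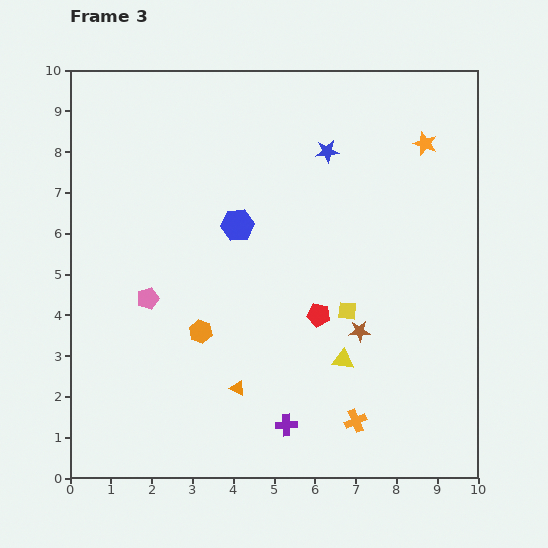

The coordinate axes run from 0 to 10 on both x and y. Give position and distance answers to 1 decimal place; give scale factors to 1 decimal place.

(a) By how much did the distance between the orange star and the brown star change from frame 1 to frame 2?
-2.0

Distance in frame 1: 7.2. Distance in frame 2: 5.2.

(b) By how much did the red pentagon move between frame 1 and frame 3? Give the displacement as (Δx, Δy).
(-1.3, 3.5)

The red pentagon was at (7.4, 0.5) in frame 1 and (6.1, 4.0) in frame 3.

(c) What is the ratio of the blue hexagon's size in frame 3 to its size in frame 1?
1.3×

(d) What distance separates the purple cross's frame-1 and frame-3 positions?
0.7

The purple cross moved from (5.3, 0.6) to (5.3, 1.3), a distance of √(0.0² + 0.7²) ≈ 0.7.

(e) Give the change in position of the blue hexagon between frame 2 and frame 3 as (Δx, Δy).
(-1.9, -2.1)

The blue hexagon was at (6.0, 8.3) in frame 2 and (4.1, 6.2) in frame 3.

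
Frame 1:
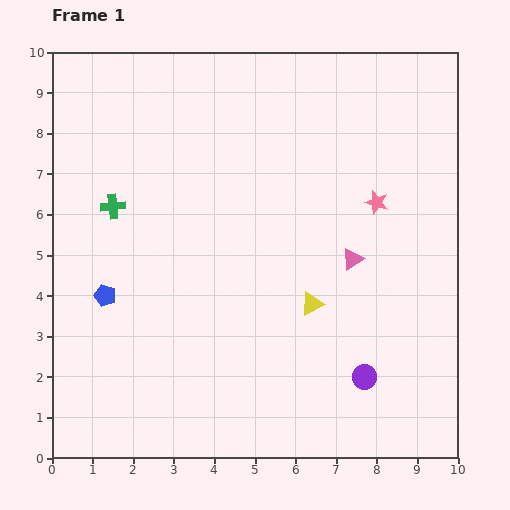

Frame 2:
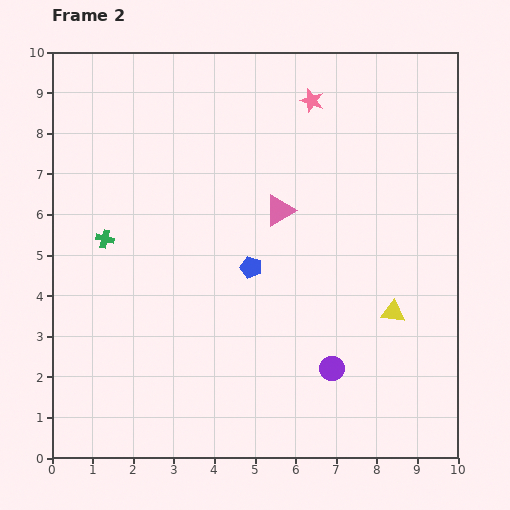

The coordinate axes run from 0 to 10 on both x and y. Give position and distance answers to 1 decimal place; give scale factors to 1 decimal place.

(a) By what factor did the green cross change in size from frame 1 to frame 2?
0.7×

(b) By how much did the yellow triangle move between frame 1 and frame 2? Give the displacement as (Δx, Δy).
(2.0, -0.2)

The yellow triangle was at (6.4, 3.8) in frame 1 and (8.4, 3.6) in frame 2.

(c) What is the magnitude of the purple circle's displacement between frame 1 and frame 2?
0.8

The purple circle moved from (7.7, 2.0) to (6.9, 2.2), a distance of √(0.8² + 0.2²) ≈ 0.8.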